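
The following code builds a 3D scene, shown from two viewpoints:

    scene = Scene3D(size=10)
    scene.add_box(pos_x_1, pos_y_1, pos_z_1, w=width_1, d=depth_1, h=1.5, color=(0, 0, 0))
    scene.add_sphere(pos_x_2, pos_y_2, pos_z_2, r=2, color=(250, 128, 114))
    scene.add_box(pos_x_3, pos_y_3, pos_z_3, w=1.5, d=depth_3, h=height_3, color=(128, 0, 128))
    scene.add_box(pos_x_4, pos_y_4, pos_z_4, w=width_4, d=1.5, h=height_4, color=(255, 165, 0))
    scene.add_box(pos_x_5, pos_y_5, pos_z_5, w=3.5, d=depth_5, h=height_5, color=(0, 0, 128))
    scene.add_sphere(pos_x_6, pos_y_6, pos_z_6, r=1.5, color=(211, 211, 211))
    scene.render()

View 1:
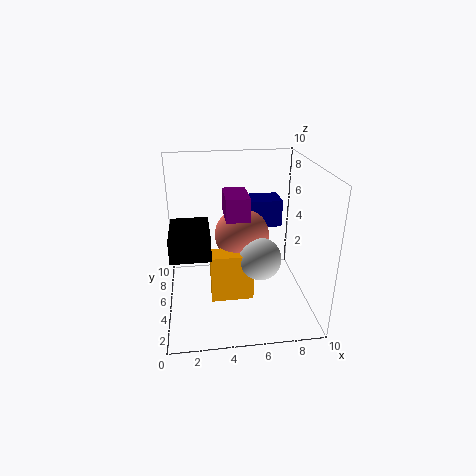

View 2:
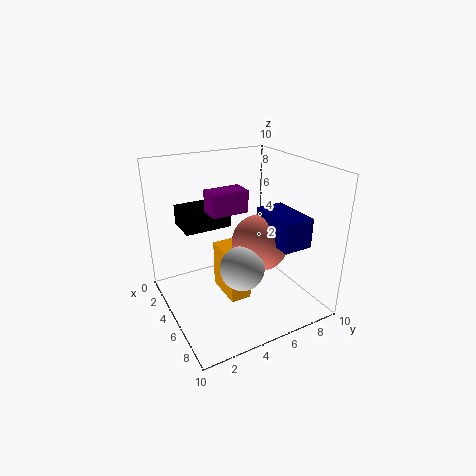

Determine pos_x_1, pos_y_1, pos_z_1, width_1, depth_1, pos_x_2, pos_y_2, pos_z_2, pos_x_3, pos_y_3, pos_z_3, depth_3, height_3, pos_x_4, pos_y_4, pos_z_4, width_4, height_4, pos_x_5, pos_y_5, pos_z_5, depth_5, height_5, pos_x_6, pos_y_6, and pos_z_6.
pos_x_1 = 0.5; pos_y_1 = 2; pos_z_1 = 5; width_1 = 2.5; depth_1 = 3.5; pos_x_2 = 5.5; pos_y_2 = 6.5; pos_z_2 = 4.5; pos_x_3 = 4; pos_y_3 = 3; pos_z_3 = 7; depth_3 = 2.5; height_3 = 1.5; pos_x_4 = 3; pos_y_4 = 4; pos_z_4 = 0.5; width_4 = 3; height_4 = 3.5; pos_x_5 = 5; pos_y_5 = 6.5; pos_z_5 = 5; depth_5 = 2; height_5 = 2; pos_x_6 = 6.5; pos_y_6 = 4.5; pos_z_6 = 3.5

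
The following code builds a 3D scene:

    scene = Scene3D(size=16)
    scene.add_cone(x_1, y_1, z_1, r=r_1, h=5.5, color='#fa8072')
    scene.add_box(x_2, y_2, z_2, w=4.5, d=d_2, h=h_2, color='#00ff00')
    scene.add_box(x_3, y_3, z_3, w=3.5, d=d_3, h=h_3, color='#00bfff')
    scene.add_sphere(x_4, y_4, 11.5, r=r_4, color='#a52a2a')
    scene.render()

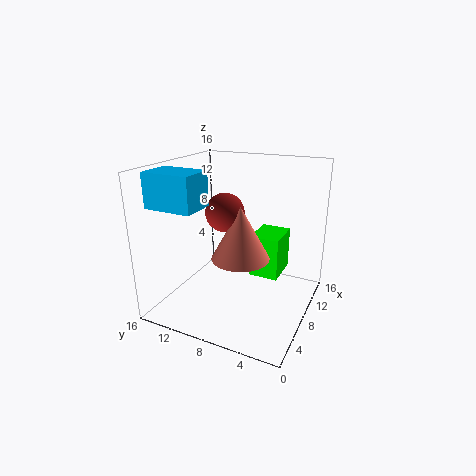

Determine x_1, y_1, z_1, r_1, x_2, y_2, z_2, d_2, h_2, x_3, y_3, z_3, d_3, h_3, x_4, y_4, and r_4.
x_1 = 5.5
y_1 = 6.5
z_1 = 7
r_1 = 3
x_2 = 10
y_2 = 4
z_2 = 2.5
d_2 = 3.5
h_2 = 5
x_3 = 1
y_3 = 9.5
z_3 = 12.5
d_3 = 5
h_3 = 3.5
x_4 = 6
y_4 = 8.5
r_4 = 2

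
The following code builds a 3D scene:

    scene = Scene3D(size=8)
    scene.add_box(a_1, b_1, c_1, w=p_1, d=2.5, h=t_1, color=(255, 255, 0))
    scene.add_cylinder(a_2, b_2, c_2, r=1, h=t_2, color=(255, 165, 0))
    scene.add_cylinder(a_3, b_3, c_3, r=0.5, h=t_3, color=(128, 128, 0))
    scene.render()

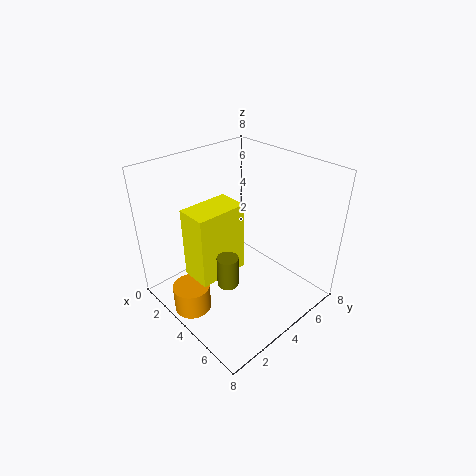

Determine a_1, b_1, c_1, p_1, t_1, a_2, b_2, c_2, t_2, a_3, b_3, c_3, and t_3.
a_1 = 4
b_1 = 0.5
c_1 = 3.5
p_1 = 1.5
t_1 = 3.5
a_2 = 3.5
b_2 = 1
c_2 = 0.5
t_2 = 1.5
a_3 = 6
b_3 = 1.5
c_3 = 3.5
t_3 = 1.5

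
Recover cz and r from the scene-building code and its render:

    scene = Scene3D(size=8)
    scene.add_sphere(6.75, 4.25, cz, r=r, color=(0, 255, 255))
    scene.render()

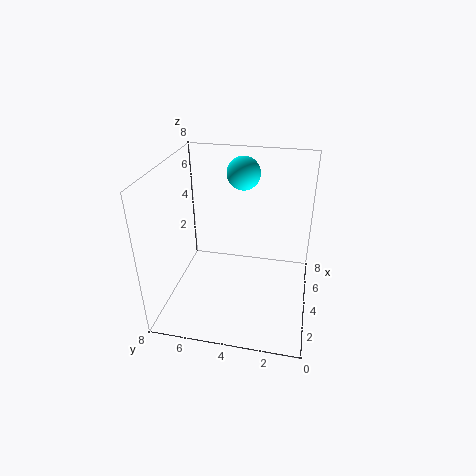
cz = 6.75; r = 1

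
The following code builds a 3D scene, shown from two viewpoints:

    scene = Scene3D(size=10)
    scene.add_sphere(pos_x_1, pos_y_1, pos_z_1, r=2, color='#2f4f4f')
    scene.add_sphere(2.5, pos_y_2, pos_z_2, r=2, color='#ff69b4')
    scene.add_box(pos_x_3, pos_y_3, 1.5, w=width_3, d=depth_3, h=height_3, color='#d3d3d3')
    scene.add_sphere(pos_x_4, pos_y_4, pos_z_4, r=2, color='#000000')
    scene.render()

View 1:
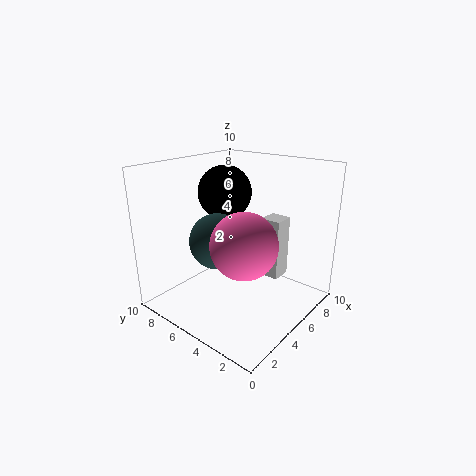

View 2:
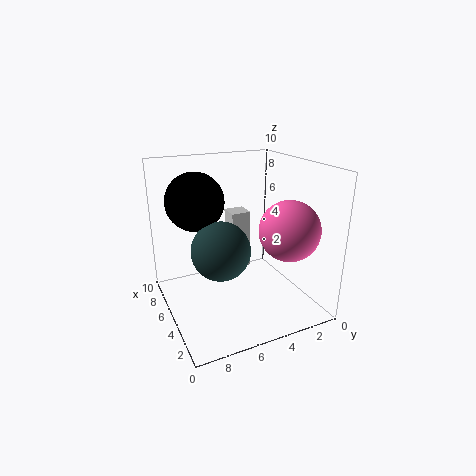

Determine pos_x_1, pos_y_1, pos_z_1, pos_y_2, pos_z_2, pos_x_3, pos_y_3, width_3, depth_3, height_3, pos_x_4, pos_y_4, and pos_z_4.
pos_x_1 = 4.5, pos_y_1 = 6.5, pos_z_1 = 4.5, pos_y_2 = 2.5, pos_z_2 = 6, pos_x_3 = 7, pos_y_3 = 3, width_3 = 1.5, depth_3 = 1.5, height_3 = 4.5, pos_x_4 = 6.5, pos_y_4 = 7.5, pos_z_4 = 7.5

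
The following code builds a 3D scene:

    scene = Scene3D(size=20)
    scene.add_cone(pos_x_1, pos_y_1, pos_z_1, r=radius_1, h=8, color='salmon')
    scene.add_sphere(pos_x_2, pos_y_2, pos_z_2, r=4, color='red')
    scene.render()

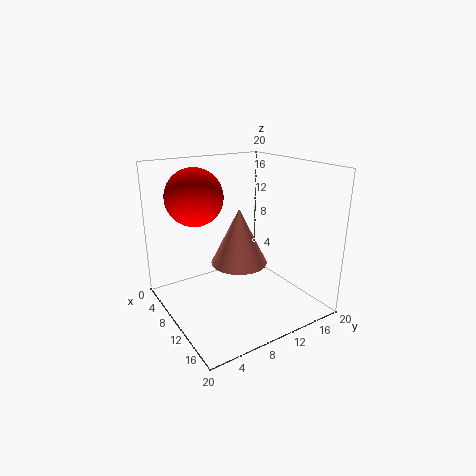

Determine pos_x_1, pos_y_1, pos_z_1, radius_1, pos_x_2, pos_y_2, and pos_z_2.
pos_x_1 = 9.5; pos_y_1 = 10.5; pos_z_1 = 6; radius_1 = 4; pos_x_2 = 6; pos_y_2 = 5.5; pos_z_2 = 15.5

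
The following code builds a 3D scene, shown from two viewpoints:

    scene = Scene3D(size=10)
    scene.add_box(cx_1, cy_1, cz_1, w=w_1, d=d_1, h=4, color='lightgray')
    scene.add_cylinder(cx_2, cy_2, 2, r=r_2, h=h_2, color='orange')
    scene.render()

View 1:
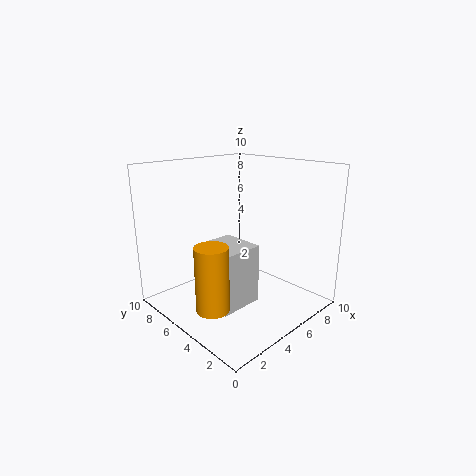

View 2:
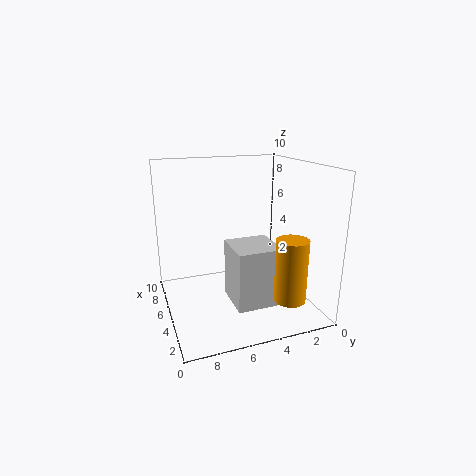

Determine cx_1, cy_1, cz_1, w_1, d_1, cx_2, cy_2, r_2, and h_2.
cx_1 = 2; cy_1 = 3; cz_1 = 1; w_1 = 3; d_1 = 3; cx_2 = 1; cy_2 = 3; r_2 = 1; h_2 = 4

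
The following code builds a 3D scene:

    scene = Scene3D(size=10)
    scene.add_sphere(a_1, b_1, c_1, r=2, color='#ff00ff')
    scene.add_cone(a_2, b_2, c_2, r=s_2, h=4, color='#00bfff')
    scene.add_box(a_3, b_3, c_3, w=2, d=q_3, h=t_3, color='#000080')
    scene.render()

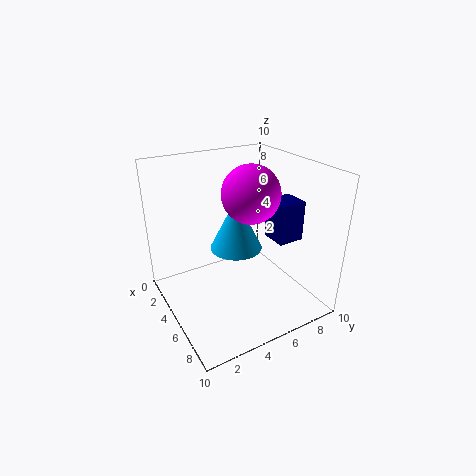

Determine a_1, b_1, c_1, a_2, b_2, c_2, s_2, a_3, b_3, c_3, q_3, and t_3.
a_1 = 5; b_1 = 6; c_1 = 8; a_2 = 3; b_2 = 6; c_2 = 3; s_2 = 2; a_3 = 4; b_3 = 8; c_3 = 4; q_3 = 2; t_3 = 3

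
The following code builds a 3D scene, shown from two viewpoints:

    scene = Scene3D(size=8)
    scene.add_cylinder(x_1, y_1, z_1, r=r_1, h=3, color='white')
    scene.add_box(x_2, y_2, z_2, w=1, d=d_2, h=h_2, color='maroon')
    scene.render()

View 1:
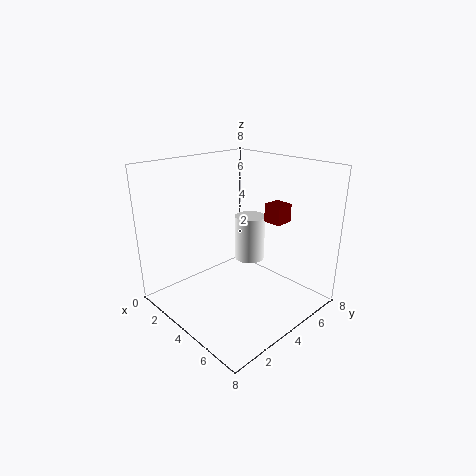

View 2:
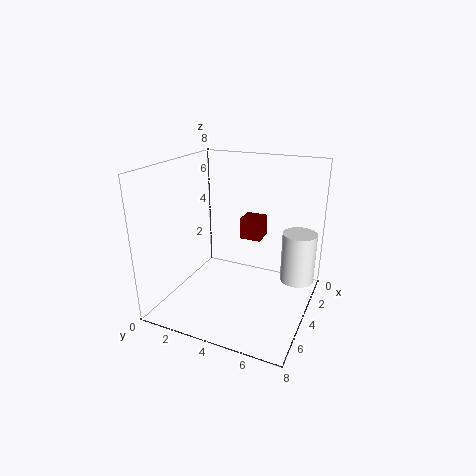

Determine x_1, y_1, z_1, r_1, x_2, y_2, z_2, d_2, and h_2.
x_1 = 2, y_1 = 7, z_1 = 1, r_1 = 1, x_2 = 5, y_2 = 5, z_2 = 5, d_2 = 1, h_2 = 1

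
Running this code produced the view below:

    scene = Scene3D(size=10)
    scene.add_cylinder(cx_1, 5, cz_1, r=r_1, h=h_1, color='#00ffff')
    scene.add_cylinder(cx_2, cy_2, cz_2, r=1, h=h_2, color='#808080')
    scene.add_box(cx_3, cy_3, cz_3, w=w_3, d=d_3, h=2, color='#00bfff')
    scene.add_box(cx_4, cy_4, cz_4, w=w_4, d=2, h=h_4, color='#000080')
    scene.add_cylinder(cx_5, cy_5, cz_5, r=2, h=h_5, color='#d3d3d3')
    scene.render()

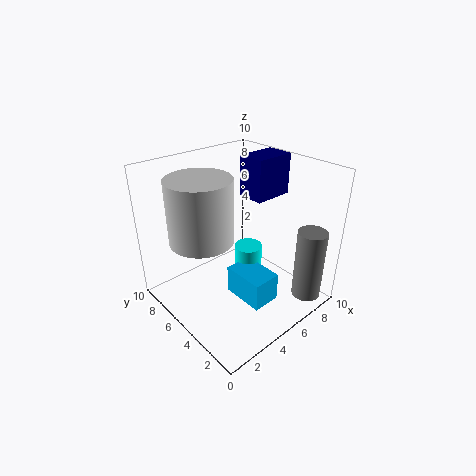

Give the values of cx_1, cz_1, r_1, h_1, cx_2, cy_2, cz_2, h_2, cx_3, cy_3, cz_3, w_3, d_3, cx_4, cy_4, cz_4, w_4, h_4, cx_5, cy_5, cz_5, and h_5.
cx_1 = 6, cz_1 = 1, r_1 = 1, h_1 = 3, cx_2 = 8, cy_2 = 1, cz_2 = 1, h_2 = 5, cx_3 = 4, cy_3 = 2, cz_3 = 1, w_3 = 2, d_3 = 3, cx_4 = 7, cy_4 = 5, cz_4 = 7, w_4 = 3, h_4 = 3, cx_5 = 2, cy_5 = 5, cz_5 = 6, h_5 = 4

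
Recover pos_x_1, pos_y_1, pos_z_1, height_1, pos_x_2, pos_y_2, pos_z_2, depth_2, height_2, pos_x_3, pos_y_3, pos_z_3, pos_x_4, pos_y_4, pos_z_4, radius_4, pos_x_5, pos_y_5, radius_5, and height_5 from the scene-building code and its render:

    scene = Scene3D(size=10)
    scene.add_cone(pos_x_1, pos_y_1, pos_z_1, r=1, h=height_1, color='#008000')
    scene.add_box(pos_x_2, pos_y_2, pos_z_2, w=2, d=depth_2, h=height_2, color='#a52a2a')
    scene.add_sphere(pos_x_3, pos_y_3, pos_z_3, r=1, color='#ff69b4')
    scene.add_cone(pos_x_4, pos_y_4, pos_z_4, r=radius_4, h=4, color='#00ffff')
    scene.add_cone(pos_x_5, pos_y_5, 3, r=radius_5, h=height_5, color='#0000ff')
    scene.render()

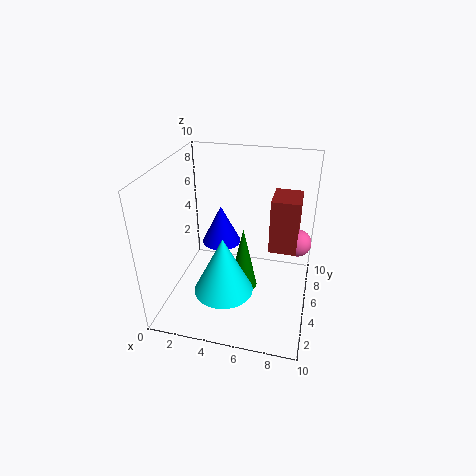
pos_x_1 = 5.5; pos_y_1 = 4.5; pos_z_1 = 1.5; height_1 = 4.5; pos_x_2 = 7; pos_y_2 = 6; pos_z_2 = 3.5; depth_2 = 2.5; height_2 = 4; pos_x_3 = 9; pos_y_3 = 7; pos_z_3 = 4; pos_x_4 = 4.5; pos_y_4 = 3; pos_z_4 = 2; radius_4 = 2; pos_x_5 = 3; pos_y_5 = 7.5; radius_5 = 1.5; height_5 = 3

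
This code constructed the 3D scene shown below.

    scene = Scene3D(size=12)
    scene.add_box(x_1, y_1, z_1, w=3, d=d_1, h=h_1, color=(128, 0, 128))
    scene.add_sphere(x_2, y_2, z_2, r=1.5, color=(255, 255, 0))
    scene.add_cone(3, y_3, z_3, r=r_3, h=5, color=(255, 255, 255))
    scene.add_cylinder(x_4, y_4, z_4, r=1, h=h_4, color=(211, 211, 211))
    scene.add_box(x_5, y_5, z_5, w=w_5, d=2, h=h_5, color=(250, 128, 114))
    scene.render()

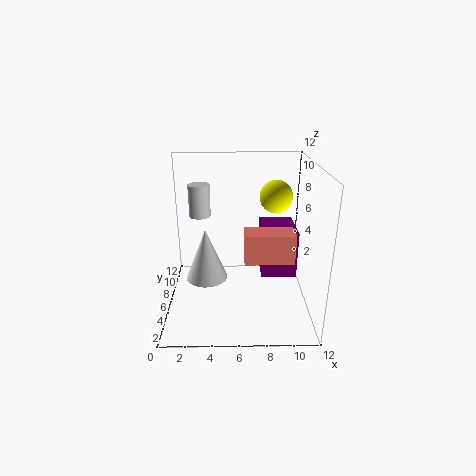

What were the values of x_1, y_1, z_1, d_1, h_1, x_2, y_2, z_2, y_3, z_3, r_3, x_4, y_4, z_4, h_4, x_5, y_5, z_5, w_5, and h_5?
x_1 = 8
y_1 = 5.5
z_1 = 2.5
d_1 = 4
h_1 = 4
x_2 = 9.5
y_2 = 9.5
z_2 = 8.5
y_3 = 9
z_3 = 0.5
r_3 = 2
x_4 = 2.5
y_4 = 10
z_4 = 6.5
h_4 = 3
x_5 = 6.5
y_5 = 4
z_5 = 4.5
w_5 = 4
h_5 = 2.5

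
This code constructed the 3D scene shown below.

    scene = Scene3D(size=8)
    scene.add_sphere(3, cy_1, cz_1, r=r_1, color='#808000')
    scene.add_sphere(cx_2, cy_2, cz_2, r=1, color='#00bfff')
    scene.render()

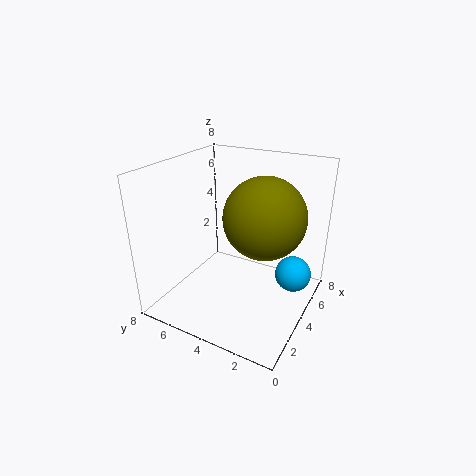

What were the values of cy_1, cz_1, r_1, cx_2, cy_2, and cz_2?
cy_1 = 2, cz_1 = 6, r_1 = 2, cx_2 = 5, cy_2 = 1, cz_2 = 2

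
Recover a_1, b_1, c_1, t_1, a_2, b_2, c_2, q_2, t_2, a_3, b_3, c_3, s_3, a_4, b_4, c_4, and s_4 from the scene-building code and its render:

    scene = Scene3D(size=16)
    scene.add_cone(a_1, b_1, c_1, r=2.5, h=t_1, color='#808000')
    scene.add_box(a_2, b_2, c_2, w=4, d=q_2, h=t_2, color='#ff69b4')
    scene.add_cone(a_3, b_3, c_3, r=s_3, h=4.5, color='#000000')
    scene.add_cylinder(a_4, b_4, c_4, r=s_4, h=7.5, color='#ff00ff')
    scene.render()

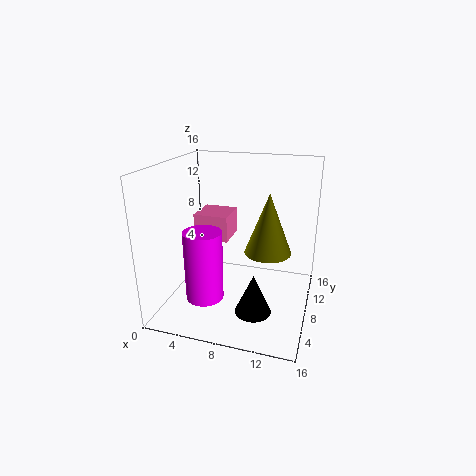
a_1 = 11.5, b_1 = 7.5, c_1 = 7, t_1 = 6.5, a_2 = 2.5, b_2 = 8.5, c_2 = 7, q_2 = 4, t_2 = 3, a_3 = 10.5, b_3 = 5.5, c_3 = 0.5, s_3 = 2, a_4 = 5.5, b_4 = 4, c_4 = 2.5, s_4 = 2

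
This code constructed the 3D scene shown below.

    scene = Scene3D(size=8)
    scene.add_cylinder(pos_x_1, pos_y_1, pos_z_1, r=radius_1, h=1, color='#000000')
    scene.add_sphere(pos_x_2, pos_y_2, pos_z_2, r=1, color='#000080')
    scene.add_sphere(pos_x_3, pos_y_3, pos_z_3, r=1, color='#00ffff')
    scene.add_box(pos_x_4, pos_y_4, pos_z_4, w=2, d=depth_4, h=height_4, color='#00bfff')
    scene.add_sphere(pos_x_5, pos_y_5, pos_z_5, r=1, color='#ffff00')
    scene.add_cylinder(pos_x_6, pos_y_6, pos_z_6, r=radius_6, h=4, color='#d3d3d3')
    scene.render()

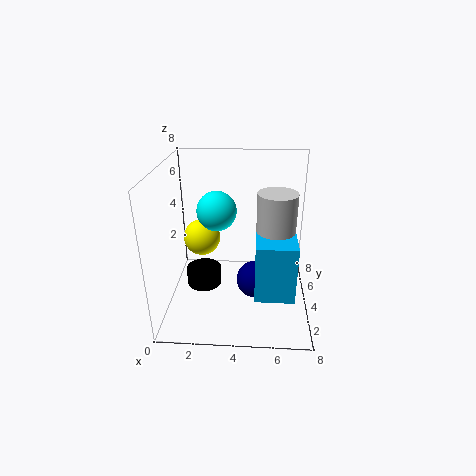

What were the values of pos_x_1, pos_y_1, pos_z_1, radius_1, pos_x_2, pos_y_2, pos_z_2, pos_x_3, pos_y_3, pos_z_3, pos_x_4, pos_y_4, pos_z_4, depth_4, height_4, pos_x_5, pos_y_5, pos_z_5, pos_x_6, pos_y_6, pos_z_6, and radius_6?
pos_x_1 = 2, pos_y_1 = 4, pos_z_1 = 1, radius_1 = 1, pos_x_2 = 5, pos_y_2 = 3, pos_z_2 = 2, pos_x_3 = 3, pos_y_3 = 3, pos_z_3 = 6, pos_x_4 = 5, pos_y_4 = 1, pos_z_4 = 2, depth_4 = 2, height_4 = 3, pos_x_5 = 2, pos_y_5 = 4, pos_z_5 = 4, pos_x_6 = 6, pos_y_6 = 3, pos_z_6 = 3, radius_6 = 1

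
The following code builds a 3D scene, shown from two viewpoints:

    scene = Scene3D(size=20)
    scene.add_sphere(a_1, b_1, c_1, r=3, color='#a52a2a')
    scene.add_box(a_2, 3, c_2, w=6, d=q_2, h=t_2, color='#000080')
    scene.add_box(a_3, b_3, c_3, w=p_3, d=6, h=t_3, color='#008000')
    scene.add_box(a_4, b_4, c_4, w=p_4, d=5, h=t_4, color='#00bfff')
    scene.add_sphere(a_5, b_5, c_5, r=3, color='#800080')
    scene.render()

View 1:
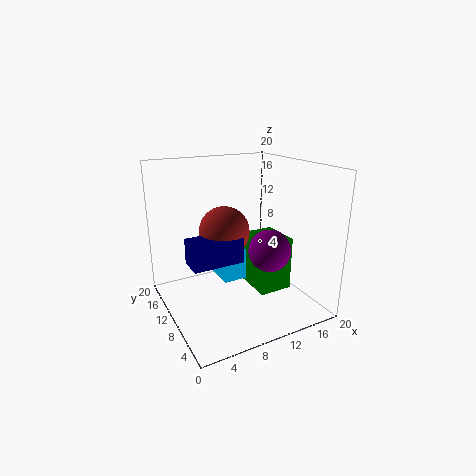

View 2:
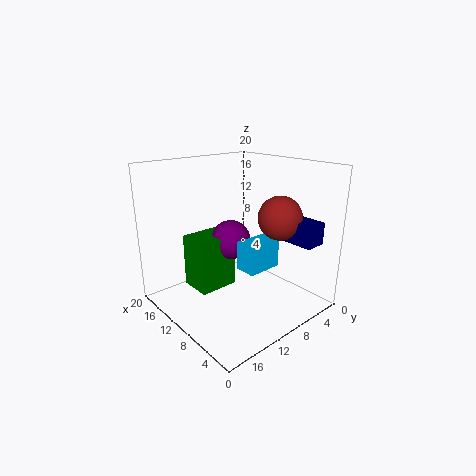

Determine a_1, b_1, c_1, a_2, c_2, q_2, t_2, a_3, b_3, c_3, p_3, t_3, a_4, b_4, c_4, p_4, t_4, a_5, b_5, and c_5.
a_1 = 6
b_1 = 6
c_1 = 13
a_2 = 1
c_2 = 10
q_2 = 3
t_2 = 3
a_3 = 13
b_3 = 8
c_3 = 1
p_3 = 5
t_3 = 8
a_4 = 6
b_4 = 6
c_4 = 6
p_4 = 3
t_4 = 4
a_5 = 14
b_5 = 8
c_5 = 8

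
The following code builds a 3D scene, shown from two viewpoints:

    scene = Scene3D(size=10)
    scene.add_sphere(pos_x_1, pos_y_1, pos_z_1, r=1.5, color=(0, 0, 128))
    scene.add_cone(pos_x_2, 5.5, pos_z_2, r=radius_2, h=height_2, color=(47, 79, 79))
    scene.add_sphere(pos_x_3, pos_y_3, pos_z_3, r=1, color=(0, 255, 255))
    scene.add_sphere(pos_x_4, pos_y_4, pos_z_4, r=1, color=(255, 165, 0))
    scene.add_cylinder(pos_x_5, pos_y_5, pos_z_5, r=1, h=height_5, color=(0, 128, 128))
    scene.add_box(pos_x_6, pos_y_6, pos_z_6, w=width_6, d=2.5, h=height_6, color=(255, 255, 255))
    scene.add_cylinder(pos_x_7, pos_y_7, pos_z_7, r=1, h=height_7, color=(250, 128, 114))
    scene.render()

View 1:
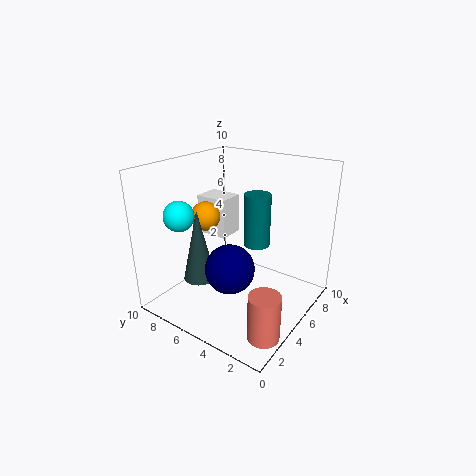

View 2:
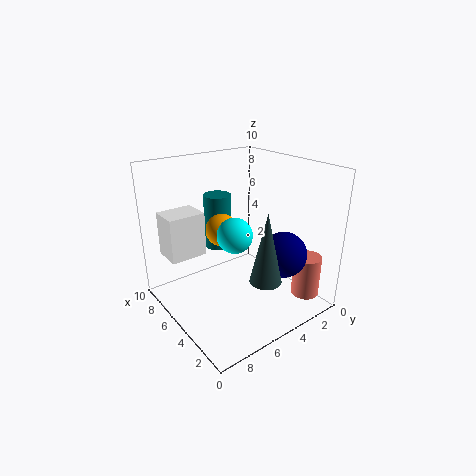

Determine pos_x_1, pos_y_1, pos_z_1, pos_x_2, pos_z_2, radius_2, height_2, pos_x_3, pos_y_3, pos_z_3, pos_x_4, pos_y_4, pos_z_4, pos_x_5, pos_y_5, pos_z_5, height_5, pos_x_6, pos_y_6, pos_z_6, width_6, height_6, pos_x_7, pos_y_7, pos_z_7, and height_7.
pos_x_1 = 2, pos_y_1 = 3.5, pos_z_1 = 4.5, pos_x_2 = 1.5, pos_z_2 = 3.5, radius_2 = 1, height_2 = 4.5, pos_x_3 = 2, pos_y_3 = 7.5, pos_z_3 = 7, pos_x_4 = 4, pos_y_4 = 7, pos_z_4 = 6.5, pos_x_5 = 7.5, pos_y_5 = 5, pos_z_5 = 3.5, height_5 = 4, pos_x_6 = 6, pos_y_6 = 7, pos_z_6 = 4, width_6 = 2, height_6 = 3, pos_x_7 = 2, pos_y_7 = 1, pos_z_7 = 0.5, height_7 = 3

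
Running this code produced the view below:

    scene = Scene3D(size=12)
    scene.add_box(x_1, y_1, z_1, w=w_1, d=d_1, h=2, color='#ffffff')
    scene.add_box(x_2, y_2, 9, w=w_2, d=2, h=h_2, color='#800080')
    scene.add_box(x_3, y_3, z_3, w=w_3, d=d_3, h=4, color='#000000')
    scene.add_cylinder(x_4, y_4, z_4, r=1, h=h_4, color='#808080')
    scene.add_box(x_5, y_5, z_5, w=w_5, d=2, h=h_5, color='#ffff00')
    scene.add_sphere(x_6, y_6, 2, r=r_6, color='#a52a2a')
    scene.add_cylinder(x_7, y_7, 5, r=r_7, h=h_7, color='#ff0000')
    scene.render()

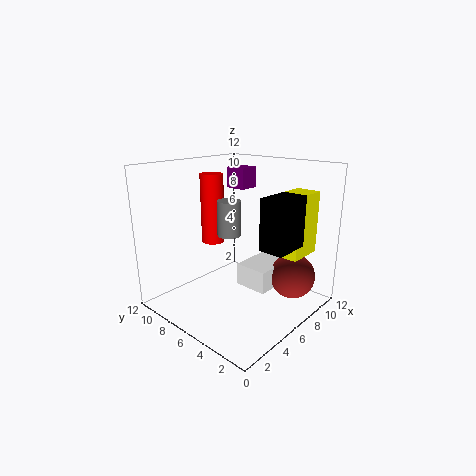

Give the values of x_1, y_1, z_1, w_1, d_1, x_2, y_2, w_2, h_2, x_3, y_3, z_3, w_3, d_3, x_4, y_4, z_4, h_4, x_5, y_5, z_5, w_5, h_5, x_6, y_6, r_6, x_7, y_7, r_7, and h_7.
x_1 = 7; y_1 = 4; z_1 = 1; w_1 = 4; d_1 = 3; x_2 = 10; y_2 = 9; w_2 = 2; h_2 = 2; x_3 = 5; y_3 = 1; z_3 = 6; w_3 = 3; d_3 = 2; x_4 = 6; y_4 = 7; z_4 = 6; h_4 = 3; x_5 = 7; y_5 = 1; z_5 = 5; w_5 = 3; h_5 = 5; x_6 = 10; y_6 = 3; r_6 = 2; x_7 = 6; y_7 = 9; r_7 = 1; h_7 = 6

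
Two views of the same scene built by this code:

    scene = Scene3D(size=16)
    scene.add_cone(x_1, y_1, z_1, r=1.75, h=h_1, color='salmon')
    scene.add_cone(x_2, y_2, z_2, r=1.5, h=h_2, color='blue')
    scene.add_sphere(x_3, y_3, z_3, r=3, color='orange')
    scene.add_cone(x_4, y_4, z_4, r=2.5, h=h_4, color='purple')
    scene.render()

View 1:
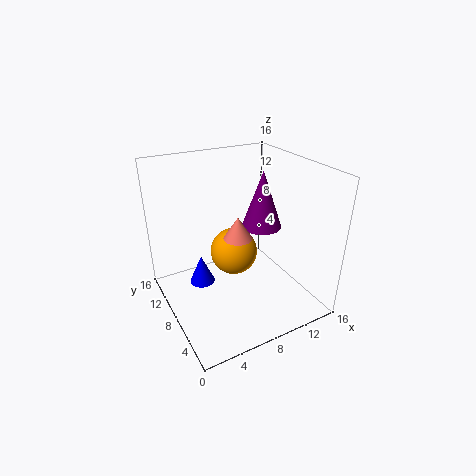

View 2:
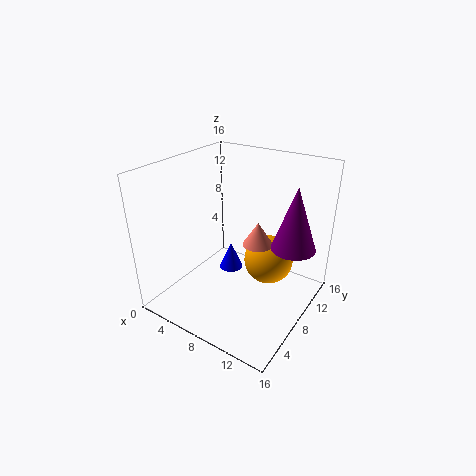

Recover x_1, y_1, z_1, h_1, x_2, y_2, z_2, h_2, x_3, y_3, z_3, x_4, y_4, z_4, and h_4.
x_1 = 9.25, y_1 = 10.25, z_1 = 6.5, h_1 = 2.75, x_2 = 4.75, y_2 = 11.25, z_2 = 1.25, h_2 = 3.5, x_3 = 9.75, y_3 = 12.25, z_3 = 3.5, x_4 = 13.25, y_4 = 11.25, z_4 = 6.75, h_4 = 7.25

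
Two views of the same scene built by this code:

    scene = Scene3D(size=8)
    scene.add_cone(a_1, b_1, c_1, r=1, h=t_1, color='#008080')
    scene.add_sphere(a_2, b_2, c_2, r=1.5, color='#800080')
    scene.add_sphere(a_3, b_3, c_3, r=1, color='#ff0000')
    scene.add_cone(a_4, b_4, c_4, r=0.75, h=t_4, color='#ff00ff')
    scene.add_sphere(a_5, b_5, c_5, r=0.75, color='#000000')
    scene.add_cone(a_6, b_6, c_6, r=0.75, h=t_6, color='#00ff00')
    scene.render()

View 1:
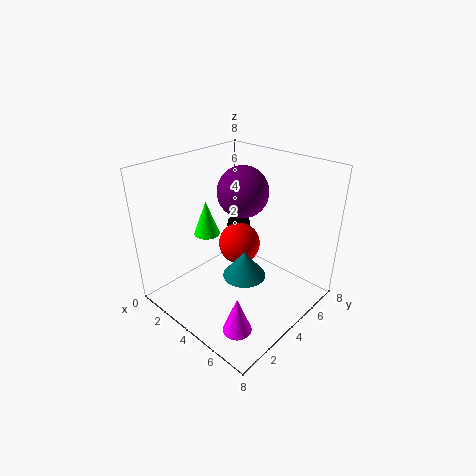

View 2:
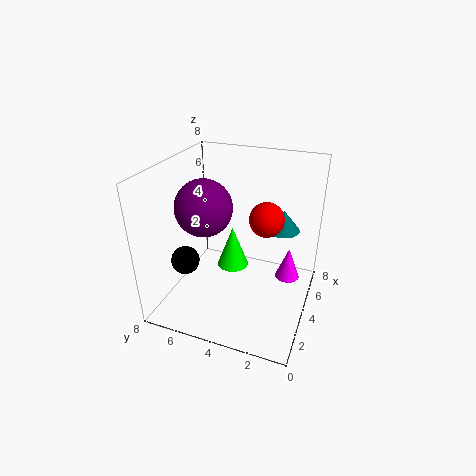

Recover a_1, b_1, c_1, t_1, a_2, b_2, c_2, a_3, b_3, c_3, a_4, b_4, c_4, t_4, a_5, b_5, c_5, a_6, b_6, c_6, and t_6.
a_1 = 6.25
b_1 = 2
c_1 = 3.75
t_1 = 1.25
a_2 = 3
b_2 = 5.5
c_2 = 6
a_3 = 5.25
b_3 = 2.75
c_3 = 4.75
a_4 = 6.25
b_4 = 1.5
c_4 = 0.5
t_4 = 2
a_5 = 2
b_5 = 6.25
c_5 = 3.25
a_6 = 2
b_6 = 3.5
c_6 = 3.75
t_6 = 2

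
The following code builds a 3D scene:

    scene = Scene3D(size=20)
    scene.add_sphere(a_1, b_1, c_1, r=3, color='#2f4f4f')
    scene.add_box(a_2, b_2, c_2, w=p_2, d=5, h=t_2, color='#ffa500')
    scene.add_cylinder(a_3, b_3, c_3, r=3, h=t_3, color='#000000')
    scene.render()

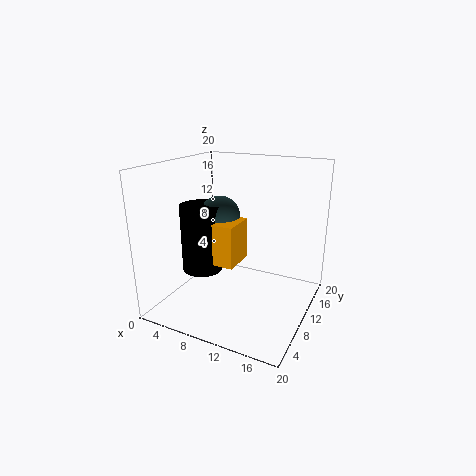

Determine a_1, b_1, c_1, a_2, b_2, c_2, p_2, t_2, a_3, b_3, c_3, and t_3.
a_1 = 6, b_1 = 12, c_1 = 12, a_2 = 7, b_2 = 8, c_2 = 6, p_2 = 3, t_2 = 6, a_3 = 4, b_3 = 10, c_3 = 4, t_3 = 10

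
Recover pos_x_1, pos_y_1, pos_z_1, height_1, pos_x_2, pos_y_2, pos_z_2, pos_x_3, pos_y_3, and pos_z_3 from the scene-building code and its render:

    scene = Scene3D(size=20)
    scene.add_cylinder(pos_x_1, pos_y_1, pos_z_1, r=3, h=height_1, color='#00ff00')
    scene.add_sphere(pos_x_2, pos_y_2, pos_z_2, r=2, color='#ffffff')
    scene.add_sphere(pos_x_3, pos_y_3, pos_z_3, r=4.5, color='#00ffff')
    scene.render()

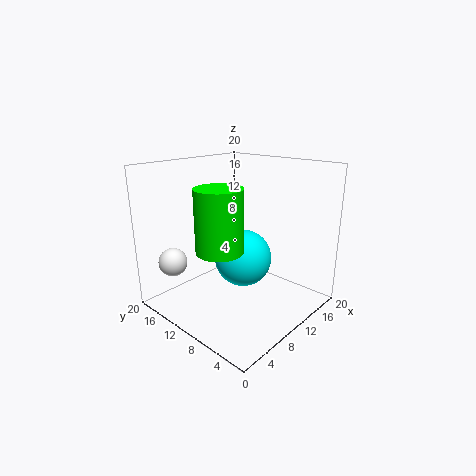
pos_x_1 = 5; pos_y_1 = 8.5; pos_z_1 = 10; height_1 = 8; pos_x_2 = 3.5; pos_y_2 = 16.5; pos_z_2 = 6.5; pos_x_3 = 14.5; pos_y_3 = 13; pos_z_3 = 4.5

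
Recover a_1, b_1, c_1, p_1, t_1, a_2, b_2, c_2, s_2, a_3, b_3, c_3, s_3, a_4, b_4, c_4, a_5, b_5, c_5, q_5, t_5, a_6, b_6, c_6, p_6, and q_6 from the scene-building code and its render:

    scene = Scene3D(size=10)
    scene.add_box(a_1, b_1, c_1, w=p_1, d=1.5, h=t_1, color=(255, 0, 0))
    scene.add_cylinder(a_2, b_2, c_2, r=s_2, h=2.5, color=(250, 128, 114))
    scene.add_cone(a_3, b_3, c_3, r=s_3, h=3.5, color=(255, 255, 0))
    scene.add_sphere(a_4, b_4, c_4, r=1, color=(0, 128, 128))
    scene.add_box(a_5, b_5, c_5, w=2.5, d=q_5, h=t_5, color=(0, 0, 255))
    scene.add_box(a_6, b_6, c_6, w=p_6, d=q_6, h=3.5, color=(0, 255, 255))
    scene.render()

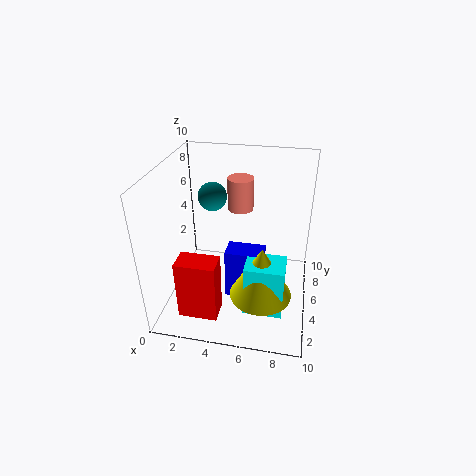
a_1 = 2; b_1 = 0.5; c_1 = 1.5; p_1 = 2.5; t_1 = 4; a_2 = 4.5; b_2 = 8.5; c_2 = 5.5; s_2 = 1; a_3 = 7; b_3 = 2.5; c_3 = 2.5; s_3 = 2; a_4 = 3; b_4 = 6; c_4 = 7.5; a_5 = 4.5; b_5 = 3; c_5 = 1.5; q_5 = 1.5; t_5 = 3.5; a_6 = 6; b_6 = 1.5; c_6 = 1.5; p_6 = 2.5; q_6 = 2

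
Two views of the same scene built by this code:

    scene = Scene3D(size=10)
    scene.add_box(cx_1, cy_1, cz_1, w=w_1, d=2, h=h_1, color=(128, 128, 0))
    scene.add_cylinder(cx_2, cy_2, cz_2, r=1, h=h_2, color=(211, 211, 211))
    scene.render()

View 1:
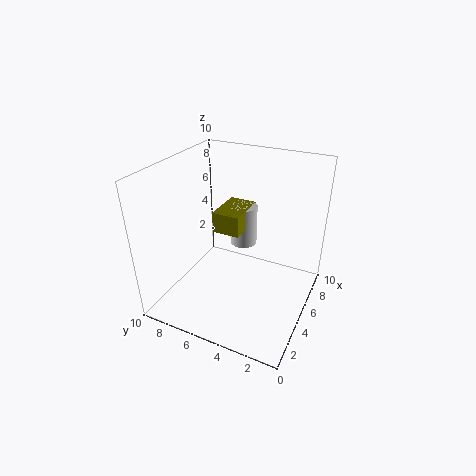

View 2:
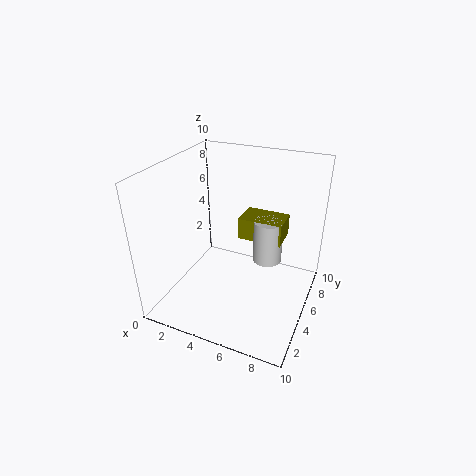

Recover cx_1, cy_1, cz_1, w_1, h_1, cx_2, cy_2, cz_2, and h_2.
cx_1 = 5; cy_1 = 5; cz_1 = 5; w_1 = 3; h_1 = 1.5; cx_2 = 7; cy_2 = 5.5; cz_2 = 3.5; h_2 = 3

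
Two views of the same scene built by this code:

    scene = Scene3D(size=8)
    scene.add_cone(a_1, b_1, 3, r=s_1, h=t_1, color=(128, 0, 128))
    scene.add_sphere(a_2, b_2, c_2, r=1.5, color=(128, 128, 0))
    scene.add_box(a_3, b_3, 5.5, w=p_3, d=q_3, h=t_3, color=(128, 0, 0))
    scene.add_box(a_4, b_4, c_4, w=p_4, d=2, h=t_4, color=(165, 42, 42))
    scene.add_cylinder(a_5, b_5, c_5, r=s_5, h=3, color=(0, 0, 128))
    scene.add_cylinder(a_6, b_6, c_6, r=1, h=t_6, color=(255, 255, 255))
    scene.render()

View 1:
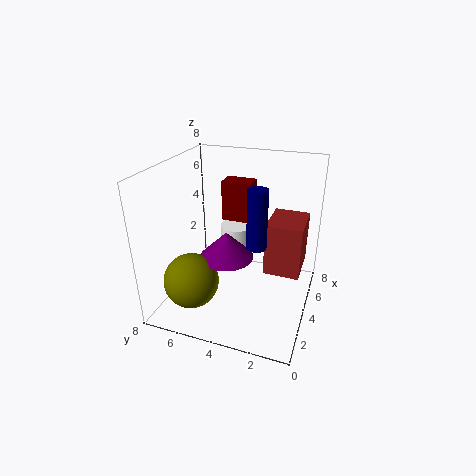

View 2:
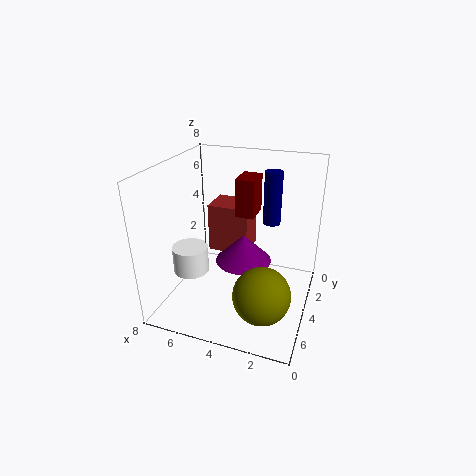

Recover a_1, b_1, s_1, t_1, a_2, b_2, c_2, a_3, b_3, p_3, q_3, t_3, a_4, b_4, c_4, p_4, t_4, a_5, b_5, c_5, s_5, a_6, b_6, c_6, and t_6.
a_1 = 3.5, b_1 = 4.5, s_1 = 1.5, t_1 = 1.5, a_2 = 2, b_2 = 6, c_2 = 2, a_3 = 3, b_3 = 3, p_3 = 1, q_3 = 1.5, t_3 = 2, a_4 = 4, b_4 = 0.5, c_4 = 2, p_4 = 2.5, t_4 = 3, a_5 = 2.5, b_5 = 2.5, c_5 = 4.5, s_5 = 0.5, a_6 = 6.5, b_6 = 5, c_6 = 2, t_6 = 1.5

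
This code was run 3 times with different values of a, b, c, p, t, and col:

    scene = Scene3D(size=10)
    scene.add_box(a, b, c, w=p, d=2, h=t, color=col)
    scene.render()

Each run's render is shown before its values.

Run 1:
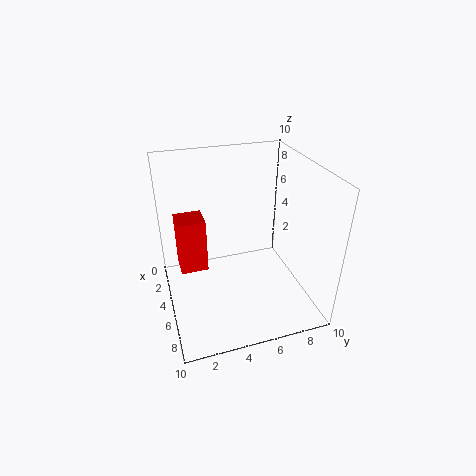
a = 2; b = 1; c = 2; p = 2; t = 4; col = 'red'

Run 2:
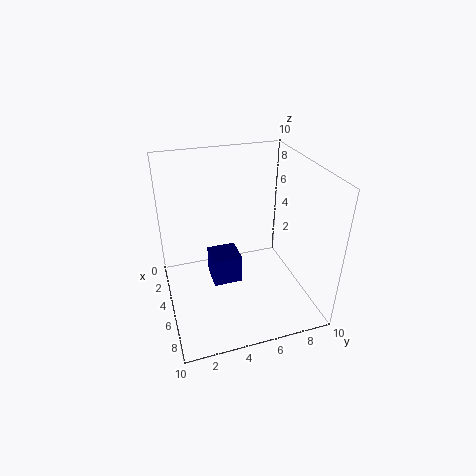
a = 4; b = 3; c = 2; p = 2; t = 2; col = 'navy'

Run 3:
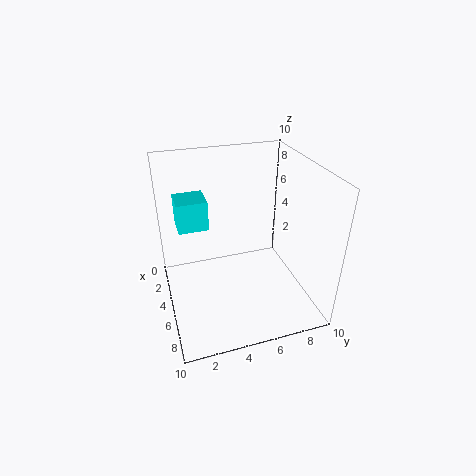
a = 3; b = 1; c = 6; p = 2; t = 2; col = 'cyan'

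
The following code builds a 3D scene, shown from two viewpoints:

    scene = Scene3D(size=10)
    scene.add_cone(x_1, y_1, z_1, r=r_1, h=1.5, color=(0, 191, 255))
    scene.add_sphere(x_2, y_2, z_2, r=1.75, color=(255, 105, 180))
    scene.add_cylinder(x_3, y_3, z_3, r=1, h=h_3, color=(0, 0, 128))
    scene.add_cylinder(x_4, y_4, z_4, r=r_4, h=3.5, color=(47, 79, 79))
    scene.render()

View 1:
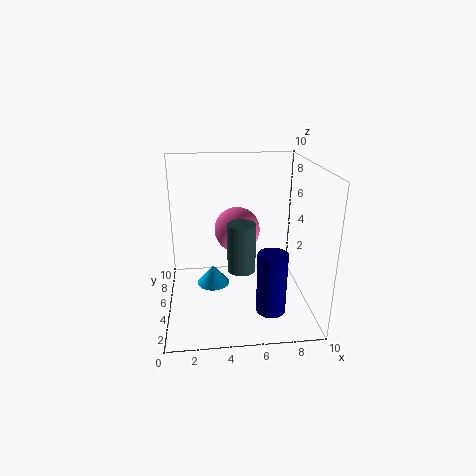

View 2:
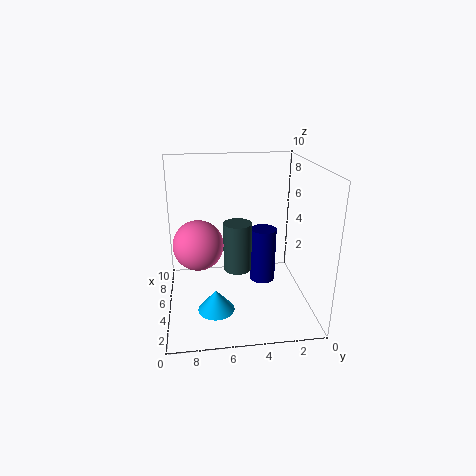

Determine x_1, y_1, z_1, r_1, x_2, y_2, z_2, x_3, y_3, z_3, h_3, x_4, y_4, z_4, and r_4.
x_1 = 3.25, y_1 = 6.75, z_1 = 0.5, r_1 = 1.25, x_2 = 5.25, y_2 = 7.75, z_2 = 4.5, x_3 = 7, y_3 = 2.75, z_3 = 0.5, h_3 = 4.25, x_4 = 5.25, y_4 = 5, z_4 = 2.5, r_4 = 1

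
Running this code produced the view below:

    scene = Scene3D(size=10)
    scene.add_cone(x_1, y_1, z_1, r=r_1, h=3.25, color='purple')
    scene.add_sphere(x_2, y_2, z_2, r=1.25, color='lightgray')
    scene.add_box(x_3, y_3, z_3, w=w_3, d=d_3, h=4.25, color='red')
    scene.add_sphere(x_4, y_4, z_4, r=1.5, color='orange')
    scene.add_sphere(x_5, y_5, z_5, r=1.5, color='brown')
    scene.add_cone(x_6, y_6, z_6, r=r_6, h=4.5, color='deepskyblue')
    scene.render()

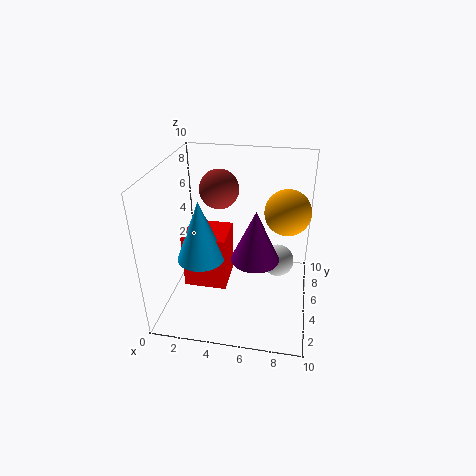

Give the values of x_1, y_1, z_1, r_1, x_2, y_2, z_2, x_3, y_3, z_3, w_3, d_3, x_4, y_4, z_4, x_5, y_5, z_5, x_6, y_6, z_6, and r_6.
x_1 = 6.5, y_1 = 2.75, z_1 = 5, r_1 = 1.5, x_2 = 7.75, y_2 = 7.5, z_2 = 1.75, x_3 = 0.75, y_3 = 5, z_3 = 0.25, w_3 = 3.25, d_3 = 3, x_4 = 8.25, y_4 = 5, z_4 = 7.25, x_5 = 3, y_5 = 8, z_5 = 7.25, x_6 = 2.25, y_6 = 5, z_6 = 3, r_6 = 1.75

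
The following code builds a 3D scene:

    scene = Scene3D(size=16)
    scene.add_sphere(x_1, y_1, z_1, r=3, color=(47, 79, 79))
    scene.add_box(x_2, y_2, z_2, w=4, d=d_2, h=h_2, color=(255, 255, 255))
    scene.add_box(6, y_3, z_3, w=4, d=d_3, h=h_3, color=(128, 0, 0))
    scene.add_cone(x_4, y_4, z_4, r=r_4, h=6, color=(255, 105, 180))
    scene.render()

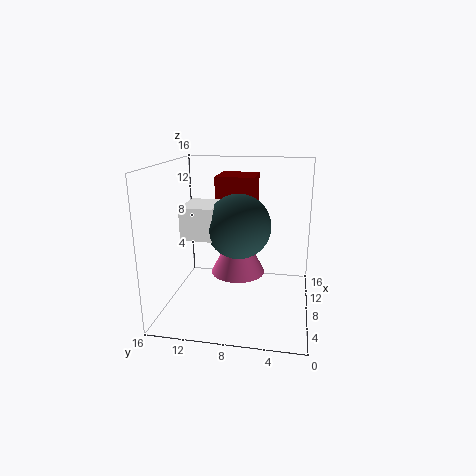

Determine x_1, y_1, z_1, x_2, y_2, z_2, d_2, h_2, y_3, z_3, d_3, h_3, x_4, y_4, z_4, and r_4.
x_1 = 3, y_1 = 7, z_1 = 11, x_2 = 1, y_2 = 9, z_2 = 10, d_2 = 3, h_2 = 3, y_3 = 6, z_3 = 10, d_3 = 4, h_3 = 5, x_4 = 8, y_4 = 8, z_4 = 4, r_4 = 3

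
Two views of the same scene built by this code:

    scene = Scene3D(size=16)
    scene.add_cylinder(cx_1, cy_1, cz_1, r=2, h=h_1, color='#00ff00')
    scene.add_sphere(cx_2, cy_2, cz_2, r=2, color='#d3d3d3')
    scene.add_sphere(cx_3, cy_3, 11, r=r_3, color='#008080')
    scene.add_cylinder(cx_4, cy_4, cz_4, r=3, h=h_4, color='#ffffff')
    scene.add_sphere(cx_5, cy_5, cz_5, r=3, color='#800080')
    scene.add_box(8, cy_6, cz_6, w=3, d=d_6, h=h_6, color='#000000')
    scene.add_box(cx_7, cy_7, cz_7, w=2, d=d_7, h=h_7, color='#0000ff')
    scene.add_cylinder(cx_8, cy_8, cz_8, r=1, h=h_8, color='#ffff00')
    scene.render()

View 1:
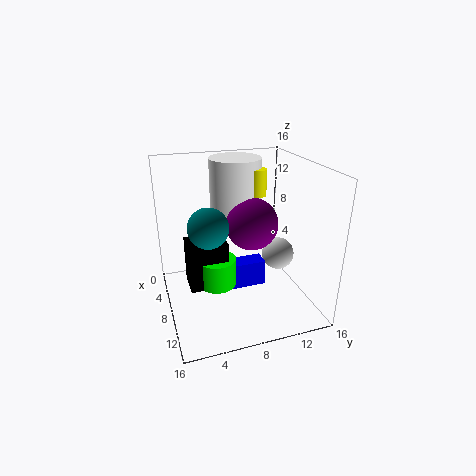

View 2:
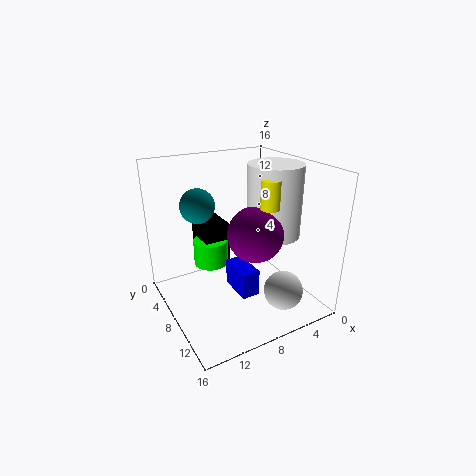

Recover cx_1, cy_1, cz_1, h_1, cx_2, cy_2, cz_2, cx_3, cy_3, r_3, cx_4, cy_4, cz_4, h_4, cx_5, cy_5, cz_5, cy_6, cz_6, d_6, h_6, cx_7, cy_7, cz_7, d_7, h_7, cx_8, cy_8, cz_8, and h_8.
cx_1 = 10
cy_1 = 5
cz_1 = 4
h_1 = 3
cx_2 = 6
cy_2 = 14
cz_2 = 4
cx_3 = 11
cy_3 = 4
r_3 = 2
cx_4 = 4
cy_4 = 9
cz_4 = 8
h_4 = 8
cx_5 = 7
cy_5 = 10
cz_5 = 9
cy_6 = 2
cz_6 = 4
d_6 = 4
h_6 = 5
cx_7 = 7
cy_7 = 7
cz_7 = 2
d_7 = 4
h_7 = 3
cx_8 = 6
cy_8 = 11
cz_8 = 12
h_8 = 3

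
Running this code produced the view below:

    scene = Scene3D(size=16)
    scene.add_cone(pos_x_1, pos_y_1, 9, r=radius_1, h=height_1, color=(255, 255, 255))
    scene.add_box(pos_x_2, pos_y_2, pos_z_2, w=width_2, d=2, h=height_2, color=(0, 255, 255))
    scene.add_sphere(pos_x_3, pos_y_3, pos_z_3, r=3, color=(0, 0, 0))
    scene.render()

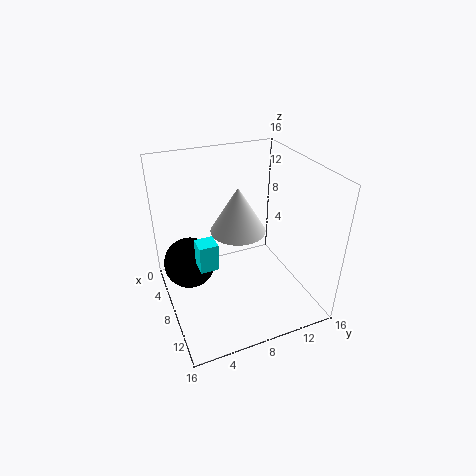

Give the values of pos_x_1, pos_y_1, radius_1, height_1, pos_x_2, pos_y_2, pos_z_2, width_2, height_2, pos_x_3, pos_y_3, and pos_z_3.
pos_x_1 = 8; pos_y_1 = 8; radius_1 = 3; height_1 = 5; pos_x_2 = 8; pos_y_2 = 3; pos_z_2 = 6; width_2 = 2; height_2 = 3; pos_x_3 = 5; pos_y_3 = 3; pos_z_3 = 4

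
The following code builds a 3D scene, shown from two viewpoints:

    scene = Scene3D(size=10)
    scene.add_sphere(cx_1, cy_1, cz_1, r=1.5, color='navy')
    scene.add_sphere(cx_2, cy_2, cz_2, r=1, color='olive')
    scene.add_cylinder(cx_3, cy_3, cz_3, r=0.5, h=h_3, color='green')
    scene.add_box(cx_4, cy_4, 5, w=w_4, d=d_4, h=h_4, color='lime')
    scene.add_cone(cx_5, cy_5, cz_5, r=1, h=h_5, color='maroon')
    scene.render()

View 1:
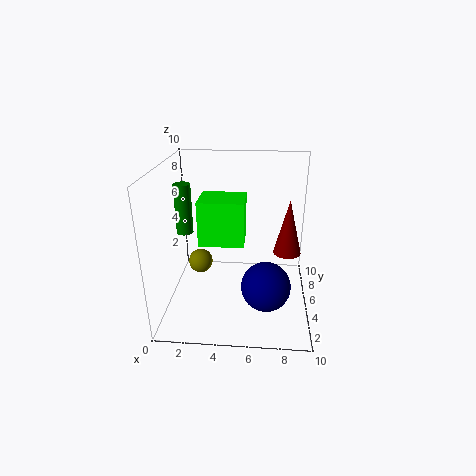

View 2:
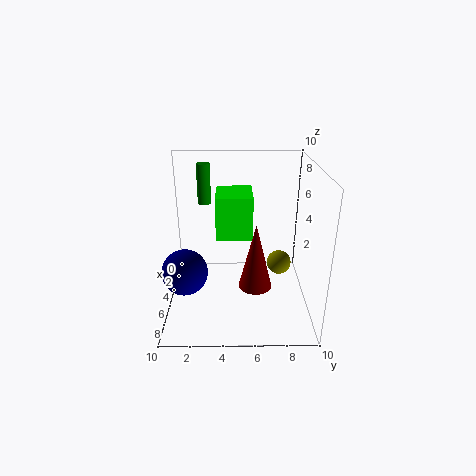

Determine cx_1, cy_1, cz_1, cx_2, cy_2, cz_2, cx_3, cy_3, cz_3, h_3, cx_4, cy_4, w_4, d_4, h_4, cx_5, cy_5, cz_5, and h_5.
cx_1 = 7; cy_1 = 1.5; cz_1 = 3.5; cx_2 = 1.5; cy_2 = 8.5; cz_2 = 1; cx_3 = 2; cy_3 = 2.5; cz_3 = 6.5; h_3 = 3; cx_4 = 2.5; cy_4 = 3.5; w_4 = 3; d_4 = 2.5; h_4 = 3; cx_5 = 8.5; cy_5 = 6; cz_5 = 3.5; h_5 = 4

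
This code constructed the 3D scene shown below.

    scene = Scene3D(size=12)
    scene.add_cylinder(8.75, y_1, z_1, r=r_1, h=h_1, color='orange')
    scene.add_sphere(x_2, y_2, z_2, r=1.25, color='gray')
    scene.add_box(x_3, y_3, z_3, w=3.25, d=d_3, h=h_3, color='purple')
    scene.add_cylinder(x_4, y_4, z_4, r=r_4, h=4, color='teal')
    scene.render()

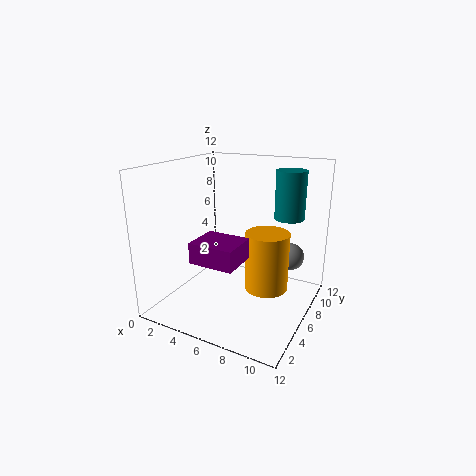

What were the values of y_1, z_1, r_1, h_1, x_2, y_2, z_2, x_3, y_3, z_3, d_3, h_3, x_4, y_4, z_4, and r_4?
y_1 = 5.75
z_1 = 2.25
r_1 = 1.75
h_1 = 4.75
x_2 = 9.25
y_2 = 10.25
z_2 = 3.25
x_3 = 5.25
y_3 = 0.25
z_3 = 6
d_3 = 2.75
h_3 = 1.5
x_4 = 9.5
y_4 = 8.5
z_4 = 7.5
r_4 = 1.25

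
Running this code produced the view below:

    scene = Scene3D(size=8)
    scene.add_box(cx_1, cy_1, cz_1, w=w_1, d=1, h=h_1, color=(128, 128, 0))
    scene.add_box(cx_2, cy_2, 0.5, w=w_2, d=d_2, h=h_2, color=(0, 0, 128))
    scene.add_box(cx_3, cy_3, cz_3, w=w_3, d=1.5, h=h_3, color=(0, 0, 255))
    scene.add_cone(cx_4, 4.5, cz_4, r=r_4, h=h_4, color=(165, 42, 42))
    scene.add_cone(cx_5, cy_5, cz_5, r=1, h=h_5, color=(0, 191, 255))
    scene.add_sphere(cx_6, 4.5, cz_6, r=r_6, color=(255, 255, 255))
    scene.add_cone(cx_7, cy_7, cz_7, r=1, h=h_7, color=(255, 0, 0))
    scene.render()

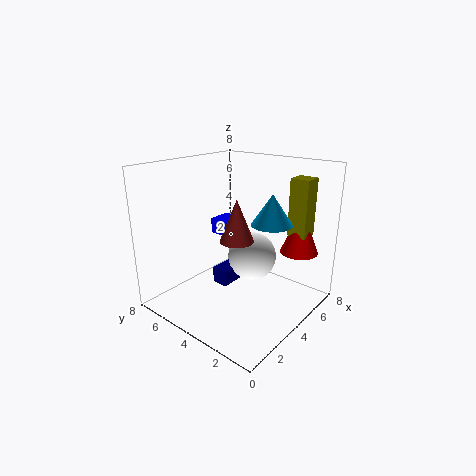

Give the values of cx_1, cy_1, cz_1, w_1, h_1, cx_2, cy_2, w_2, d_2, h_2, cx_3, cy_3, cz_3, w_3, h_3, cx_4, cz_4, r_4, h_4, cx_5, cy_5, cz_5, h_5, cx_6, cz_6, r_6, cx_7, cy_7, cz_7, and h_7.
cx_1 = 5, cy_1 = 0.5, cz_1 = 4.5, w_1 = 1, h_1 = 3, cx_2 = 4, cy_2 = 5, w_2 = 1.5, d_2 = 1, h_2 = 1, cx_3 = 5.5, cy_3 = 6, cz_3 = 3, w_3 = 1.5, h_3 = 1, cx_4 = 4.5, cz_4 = 3.5, r_4 = 1, h_4 = 2.5, cx_5 = 3.5, cy_5 = 1.5, cz_5 = 5.5, h_5 = 1.5, cx_6 = 6, cz_6 = 2, r_6 = 1.5, cx_7 = 5.5, cy_7 = 1, cz_7 = 3.5, h_7 = 2.5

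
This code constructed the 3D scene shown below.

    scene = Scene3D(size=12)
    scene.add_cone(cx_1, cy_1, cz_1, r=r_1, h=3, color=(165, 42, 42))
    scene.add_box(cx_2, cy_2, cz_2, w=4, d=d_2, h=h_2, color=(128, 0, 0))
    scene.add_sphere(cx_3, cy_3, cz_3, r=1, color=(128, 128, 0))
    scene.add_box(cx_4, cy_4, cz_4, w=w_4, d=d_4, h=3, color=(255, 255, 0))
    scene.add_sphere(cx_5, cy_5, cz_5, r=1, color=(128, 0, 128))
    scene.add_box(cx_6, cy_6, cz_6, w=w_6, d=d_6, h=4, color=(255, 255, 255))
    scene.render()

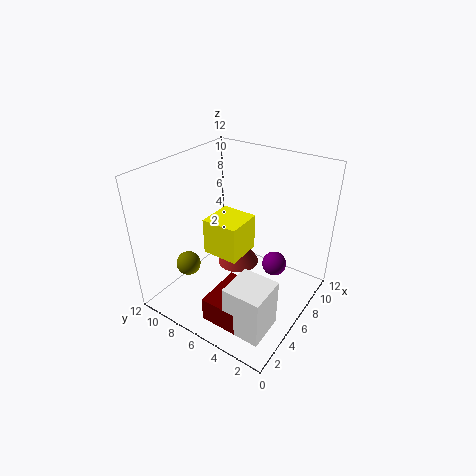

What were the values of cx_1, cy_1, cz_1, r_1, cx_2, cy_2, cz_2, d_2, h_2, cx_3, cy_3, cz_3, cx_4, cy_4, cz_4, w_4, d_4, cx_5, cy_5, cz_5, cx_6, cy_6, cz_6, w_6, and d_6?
cx_1 = 9
cy_1 = 8
cz_1 = 1
r_1 = 2
cx_2 = 1
cy_2 = 3
cz_2 = 1
d_2 = 3
h_2 = 2
cx_3 = 3
cy_3 = 9
cz_3 = 4
cx_4 = 4
cy_4 = 5
cz_4 = 5
w_4 = 3
d_4 = 3
cx_5 = 7
cy_5 = 3
cz_5 = 4
cx_6 = 1
cy_6 = 1
cz_6 = 1
w_6 = 3
d_6 = 3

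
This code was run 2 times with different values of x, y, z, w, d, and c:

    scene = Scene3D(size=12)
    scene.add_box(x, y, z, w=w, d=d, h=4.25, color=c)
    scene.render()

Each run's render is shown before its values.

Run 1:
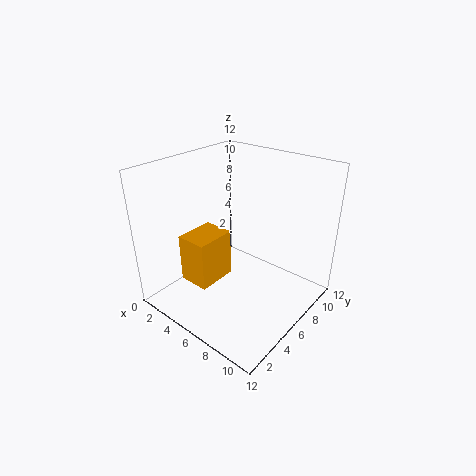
x = 2; y = 3; z = 1.75; w = 2.75; d = 3.5; c = 'orange'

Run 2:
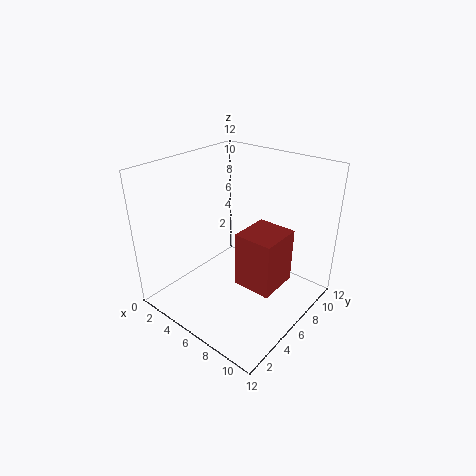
x = 7.75; y = 3.5; z = 3.75; w = 3; d = 3.25; c = 'brown'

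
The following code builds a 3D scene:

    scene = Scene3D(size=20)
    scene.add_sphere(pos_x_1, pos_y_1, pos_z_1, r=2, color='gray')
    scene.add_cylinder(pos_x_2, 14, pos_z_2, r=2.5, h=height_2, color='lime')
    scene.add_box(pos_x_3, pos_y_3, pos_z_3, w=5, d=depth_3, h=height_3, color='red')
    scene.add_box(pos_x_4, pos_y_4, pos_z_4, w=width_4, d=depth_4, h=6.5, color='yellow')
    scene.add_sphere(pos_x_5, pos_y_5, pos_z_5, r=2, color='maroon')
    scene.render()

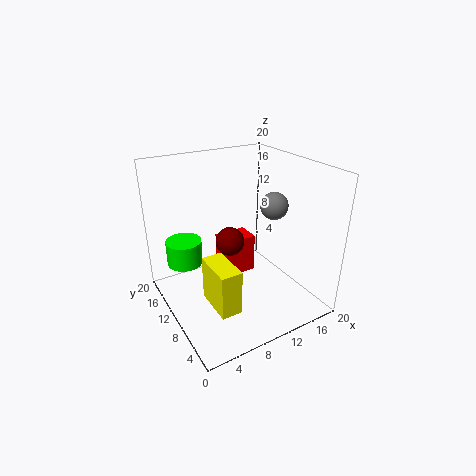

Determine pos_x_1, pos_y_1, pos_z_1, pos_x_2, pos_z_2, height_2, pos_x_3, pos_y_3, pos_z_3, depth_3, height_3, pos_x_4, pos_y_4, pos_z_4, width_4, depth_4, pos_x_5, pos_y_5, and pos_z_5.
pos_x_1 = 16
pos_y_1 = 10
pos_z_1 = 13.5
pos_x_2 = 3.5
pos_z_2 = 6
height_2 = 3.5
pos_x_3 = 9.5
pos_y_3 = 12.5
pos_z_3 = 2
depth_3 = 3.5
height_3 = 6
pos_x_4 = 5
pos_y_4 = 5.5
pos_z_4 = 1
width_4 = 3
depth_4 = 6
pos_x_5 = 9
pos_y_5 = 10.5
pos_z_5 = 9.5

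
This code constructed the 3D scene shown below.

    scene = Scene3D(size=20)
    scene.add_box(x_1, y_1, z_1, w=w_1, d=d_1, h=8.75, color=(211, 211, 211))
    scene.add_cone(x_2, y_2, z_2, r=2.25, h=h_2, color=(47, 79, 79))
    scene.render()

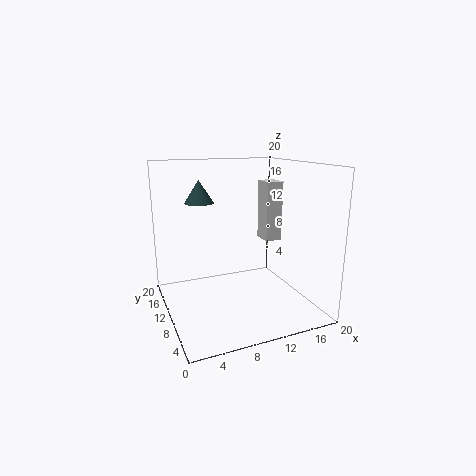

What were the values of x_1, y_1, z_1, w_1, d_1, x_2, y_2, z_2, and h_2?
x_1 = 15
y_1 = 11
z_1 = 8.5
w_1 = 2.5
d_1 = 3
x_2 = 6.75
y_2 = 17.5
z_2 = 13.75
h_2 = 3.5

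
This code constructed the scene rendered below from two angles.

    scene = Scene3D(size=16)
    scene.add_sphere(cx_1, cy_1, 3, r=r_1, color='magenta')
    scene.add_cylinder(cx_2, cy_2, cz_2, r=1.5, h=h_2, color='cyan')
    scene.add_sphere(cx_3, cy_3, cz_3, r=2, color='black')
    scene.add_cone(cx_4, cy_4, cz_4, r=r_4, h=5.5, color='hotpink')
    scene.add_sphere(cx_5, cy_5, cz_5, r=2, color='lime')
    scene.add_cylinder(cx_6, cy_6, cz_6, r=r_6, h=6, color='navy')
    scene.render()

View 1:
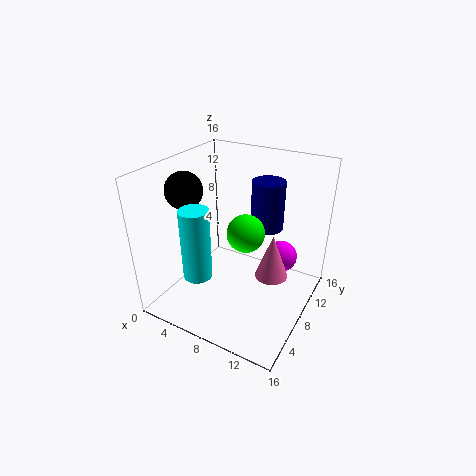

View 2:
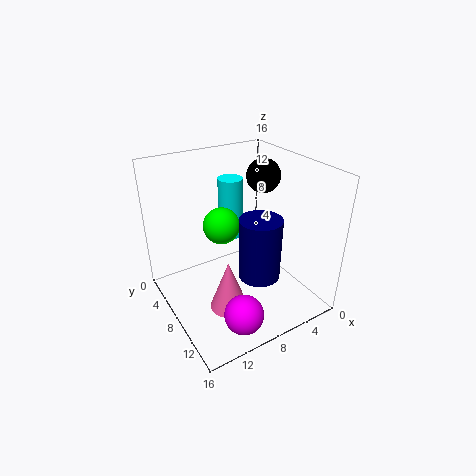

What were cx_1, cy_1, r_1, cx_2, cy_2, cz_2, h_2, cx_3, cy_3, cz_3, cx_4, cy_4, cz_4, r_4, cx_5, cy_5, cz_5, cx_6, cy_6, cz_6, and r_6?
cx_1 = 11, cy_1 = 14, r_1 = 2, cx_2 = 6, cy_2 = 3, cz_2 = 5.5, h_2 = 7.5, cx_3 = 3, cy_3 = 5.5, cz_3 = 13.5, cx_4 = 11, cy_4 = 11, cz_4 = 2, r_4 = 2, cx_5 = 9.5, cy_5 = 7, cz_5 = 9.5, cx_6 = 9, cy_6 = 13.5, cz_6 = 7, r_6 = 2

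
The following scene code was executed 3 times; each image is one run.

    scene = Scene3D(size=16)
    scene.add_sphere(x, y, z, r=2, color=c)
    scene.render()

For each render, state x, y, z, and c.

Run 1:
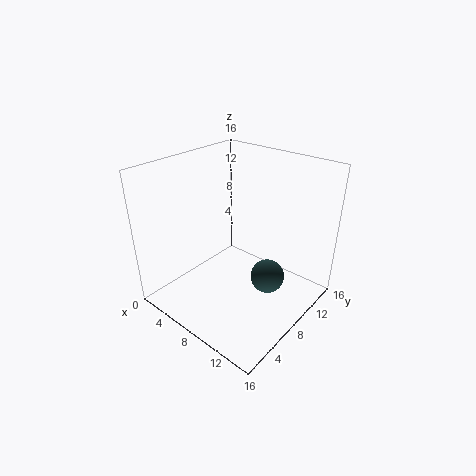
x = 10.5
y = 10.5
z = 2.5
c = 'darkslategray'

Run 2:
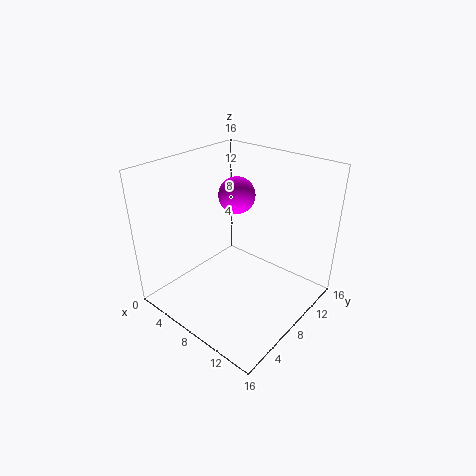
x = 7
y = 9
z = 12.5
c = 'magenta'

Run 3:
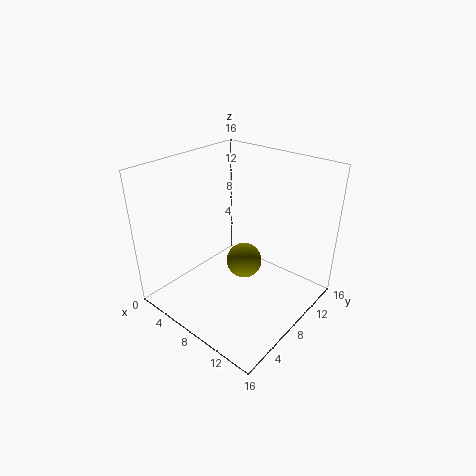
x = 8.5
y = 8.5
z = 5
c = 'olive'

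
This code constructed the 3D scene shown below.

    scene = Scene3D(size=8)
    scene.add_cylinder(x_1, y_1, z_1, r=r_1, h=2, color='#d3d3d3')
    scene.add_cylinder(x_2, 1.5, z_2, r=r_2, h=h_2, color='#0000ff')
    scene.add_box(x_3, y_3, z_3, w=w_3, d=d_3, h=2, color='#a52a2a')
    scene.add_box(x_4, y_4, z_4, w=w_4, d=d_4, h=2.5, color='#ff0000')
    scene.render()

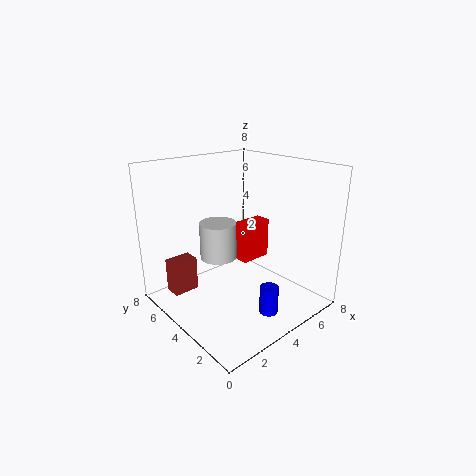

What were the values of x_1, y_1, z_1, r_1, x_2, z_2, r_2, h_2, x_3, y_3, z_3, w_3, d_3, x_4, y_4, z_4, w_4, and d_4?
x_1 = 3
y_1 = 4.5
z_1 = 3
r_1 = 1
x_2 = 4
z_2 = 0.5
r_2 = 0.5
h_2 = 1.5
x_3 = 1
y_3 = 6
z_3 = 0.5
w_3 = 1.5
d_3 = 1
x_4 = 5.5
y_4 = 5
z_4 = 1.5
w_4 = 2
d_4 = 1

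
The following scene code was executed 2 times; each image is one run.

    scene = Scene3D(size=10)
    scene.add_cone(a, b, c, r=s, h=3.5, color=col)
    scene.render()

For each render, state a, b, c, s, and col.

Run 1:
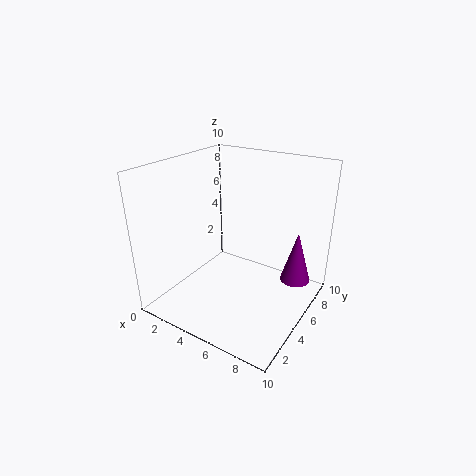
a = 9
b = 6
c = 2.5
s = 1
col = 'purple'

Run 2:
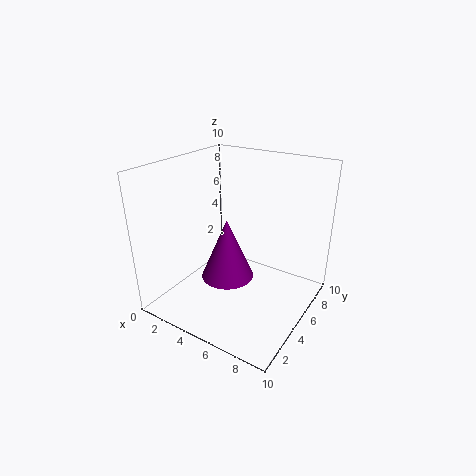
a = 6.5
b = 1.5
c = 4.5
s = 1.5
col = 'purple'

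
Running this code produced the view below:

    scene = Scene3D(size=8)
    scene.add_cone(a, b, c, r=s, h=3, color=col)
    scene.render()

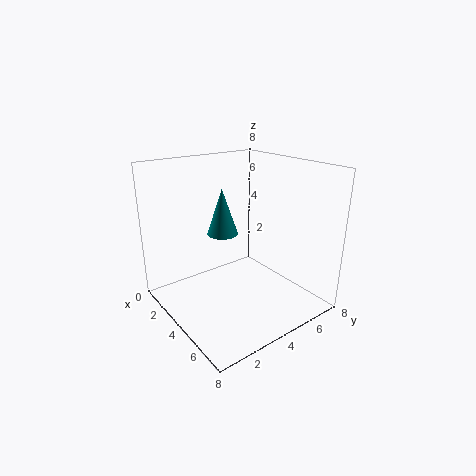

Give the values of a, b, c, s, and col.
a = 1
b = 5
c = 3
s = 1
col = 'teal'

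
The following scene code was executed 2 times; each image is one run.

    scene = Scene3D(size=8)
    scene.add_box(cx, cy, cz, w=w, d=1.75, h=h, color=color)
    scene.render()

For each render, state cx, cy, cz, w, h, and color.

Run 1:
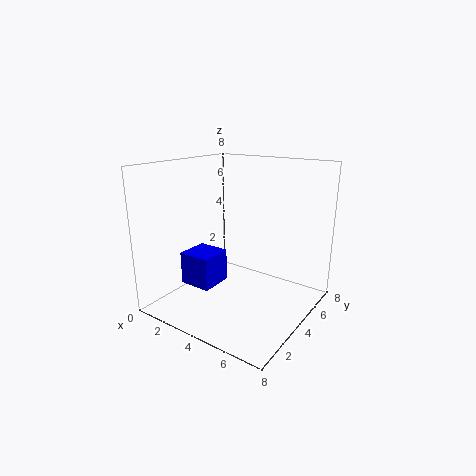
cx = 2; cy = 1.5; cz = 1.75; w = 1.75; h = 1.75; color = 'blue'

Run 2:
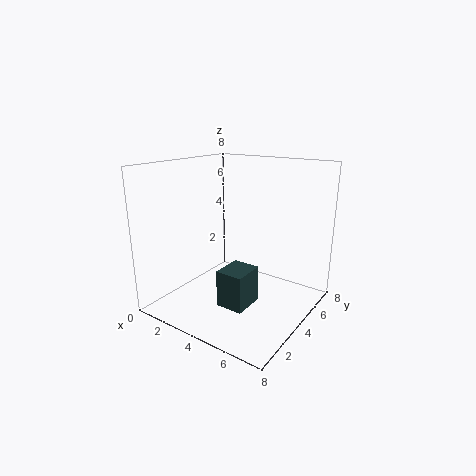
cx = 4; cy = 2; cz = 0.75; w = 1.5; h = 2; color = 'darkslategray'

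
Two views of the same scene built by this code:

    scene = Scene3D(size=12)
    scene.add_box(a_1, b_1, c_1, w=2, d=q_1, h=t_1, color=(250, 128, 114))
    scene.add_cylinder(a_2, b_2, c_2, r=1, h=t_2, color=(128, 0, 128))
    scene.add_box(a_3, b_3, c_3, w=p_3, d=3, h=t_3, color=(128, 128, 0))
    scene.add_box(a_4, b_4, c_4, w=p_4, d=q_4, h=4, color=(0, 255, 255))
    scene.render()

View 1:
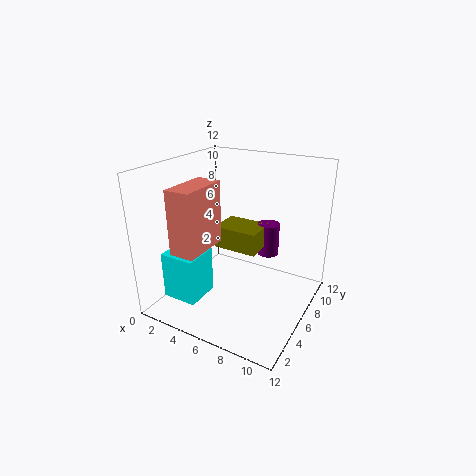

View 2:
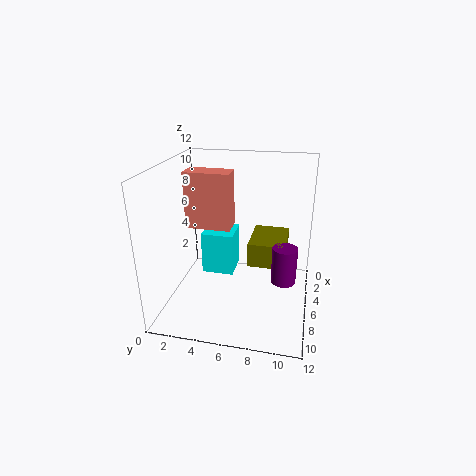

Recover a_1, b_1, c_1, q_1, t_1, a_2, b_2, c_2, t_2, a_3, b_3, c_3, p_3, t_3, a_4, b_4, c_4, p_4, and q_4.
a_1 = 3
b_1 = 1
c_1 = 6
q_1 = 4
t_1 = 5
a_2 = 7
b_2 = 10
c_2 = 3
t_2 = 3
a_3 = 3
b_3 = 7
c_3 = 4
p_3 = 4
t_3 = 2
a_4 = 1
b_4 = 2
c_4 = 1
p_4 = 3
q_4 = 3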